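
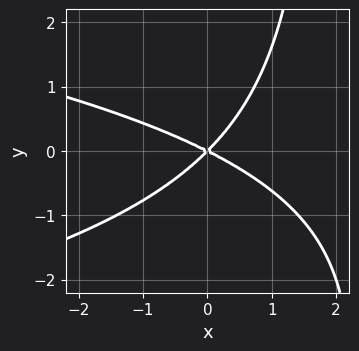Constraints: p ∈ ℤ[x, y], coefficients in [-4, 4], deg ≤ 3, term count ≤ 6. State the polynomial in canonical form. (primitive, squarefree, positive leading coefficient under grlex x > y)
(a) deg p = 3. A generic line meets the curve in up to 3 points.
(b) From the axis intercepts and sections: one y-axis crossing is at y = 0; one x-axis crossing is at x = 0.
(c) Fitting integer coefficients to these (and the overall shape) gives p.

x*y^2 + x^2 + x*y - 2*y^2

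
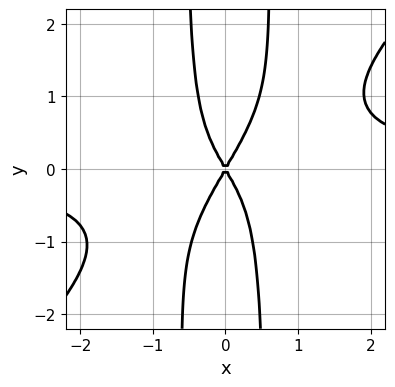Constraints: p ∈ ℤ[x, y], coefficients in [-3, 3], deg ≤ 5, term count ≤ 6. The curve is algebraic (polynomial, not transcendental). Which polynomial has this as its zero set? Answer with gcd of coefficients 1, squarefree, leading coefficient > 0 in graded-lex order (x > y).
deg p = 4. A generic line meets the curve in up to 4 points.
From the visible intercepts: it crosses the x-axis at the gridline x = 0; it crosses the y-axis at the gridline y = 0.
Putting this together gives p.

3*x^3*y - 3*x^2*y^2 - 3*x^2 + y^2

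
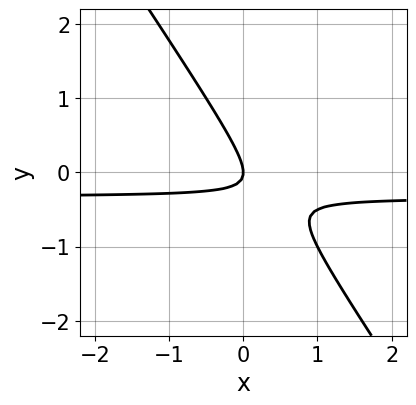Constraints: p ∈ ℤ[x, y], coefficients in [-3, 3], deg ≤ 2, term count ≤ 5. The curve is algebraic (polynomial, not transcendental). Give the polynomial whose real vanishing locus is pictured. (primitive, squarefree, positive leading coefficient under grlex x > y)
1. deg p = 2. A generic line meets the curve in up to 2 points.
2. Against the integer gridlines: it meets the x-axis at x = 0 (among the integer gridlines); it meets the y-axis at y = 0 (among the integer gridlines).
3. The integer polynomial consistent with all of this is the stated p.

3*x*y + 2*y^2 + x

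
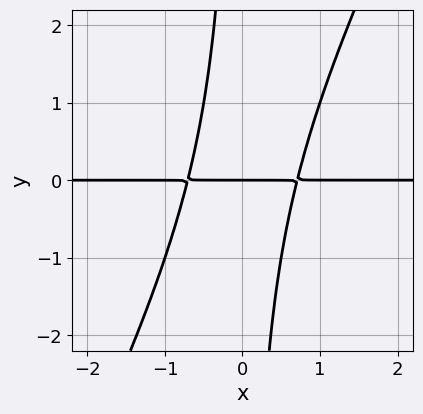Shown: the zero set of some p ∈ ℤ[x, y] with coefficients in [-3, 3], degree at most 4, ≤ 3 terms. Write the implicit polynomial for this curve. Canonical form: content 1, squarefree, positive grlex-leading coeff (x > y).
2*x^2*y - x*y^2 - y

1. Degree: the shape is more complex than any degree-2 curve, so deg p = 3.
2. Reading off the gridlines: one y-axis crossing is at y = 0; every point of the x-axis in the box is on the curve.
3. Putting this together gives p.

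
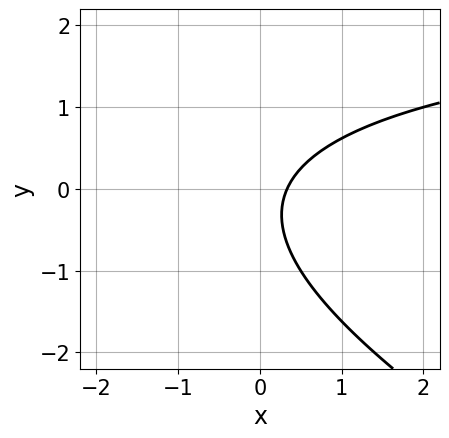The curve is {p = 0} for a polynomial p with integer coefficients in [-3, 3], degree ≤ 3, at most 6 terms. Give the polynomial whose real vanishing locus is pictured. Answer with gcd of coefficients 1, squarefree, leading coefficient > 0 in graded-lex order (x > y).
(a) Degree: the shape is more complex than any degree-1 curve, so deg p = 2.
(b) From the visible intercepts: it misses every integer gridline on the y-axis.
(c) Assembling these constraints gives the stated polynomial.

x*y + 2*y^2 - 3*x + y + 1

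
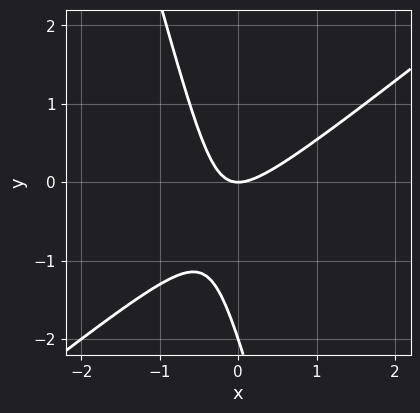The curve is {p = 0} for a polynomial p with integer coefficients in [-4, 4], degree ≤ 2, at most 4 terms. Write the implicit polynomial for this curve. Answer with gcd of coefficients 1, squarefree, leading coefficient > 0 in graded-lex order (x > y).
3*x^2 - 3*x*y - y^2 - 2*y

(a) deg p = 2. The shape is more complex than any degree-1 curve.
(b) Checking where it meets the axes: one x-axis crossing is at x = 0; the y-axis gridline crossings are at y ∈ {-2, 0}.
(c) Together with the visible shape, these determine p as stated.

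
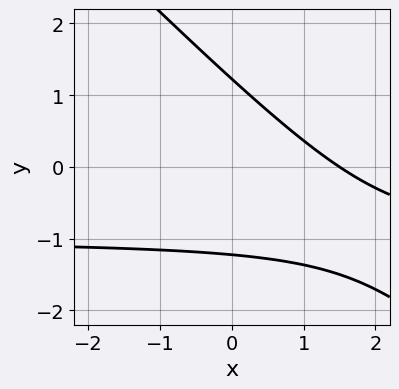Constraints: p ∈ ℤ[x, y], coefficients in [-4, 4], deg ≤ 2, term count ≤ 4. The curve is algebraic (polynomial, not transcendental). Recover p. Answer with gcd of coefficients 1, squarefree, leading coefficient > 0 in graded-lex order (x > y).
1. Degree: the shape is more complex than any degree-1 curve, so deg p = 2.
2. The integer polynomial consistent with all of this is the stated p.

2*x*y + 2*y^2 + 2*x - 3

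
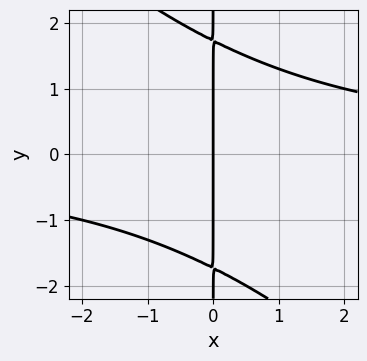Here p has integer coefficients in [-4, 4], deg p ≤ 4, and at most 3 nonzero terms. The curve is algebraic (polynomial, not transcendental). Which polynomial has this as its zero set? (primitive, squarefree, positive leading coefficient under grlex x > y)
deg p = 3. No degree-2 curve has this shape.
Against the integer gridlines: it meets the x-axis at x = 0 (among the integer gridlines); the visible y-axis segment lies entirely on the curve.
Fitting integer coefficients to these (and the overall shape) gives p.

x^2*y + x*y^2 - 3*x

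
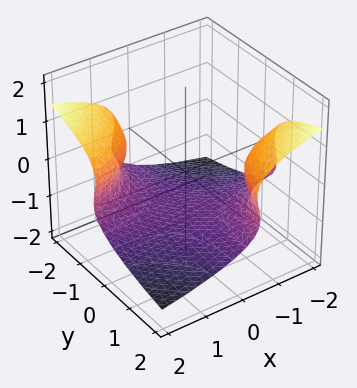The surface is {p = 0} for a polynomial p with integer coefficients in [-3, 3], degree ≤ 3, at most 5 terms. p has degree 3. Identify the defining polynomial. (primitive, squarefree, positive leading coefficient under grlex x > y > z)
1. deg p = 3.
2. From the visible intercepts: one z-axis crossing is at z = -1; it misses every integer gridline on the y-axis.
3. Assembling these constraints gives the stated polynomial.

3*z^3 + 2*x*y - z + 2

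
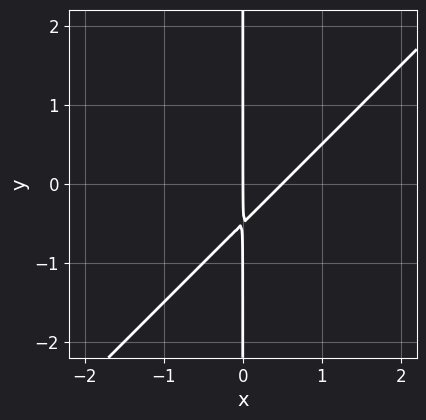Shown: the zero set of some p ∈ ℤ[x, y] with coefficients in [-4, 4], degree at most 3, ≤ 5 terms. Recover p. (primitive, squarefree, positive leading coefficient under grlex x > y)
2*x^2 - 2*x*y - x

(a) Degree: no degree-1 curve has this shape, so deg p = 2.
(b) From the visible intercepts: it crosses the x-axis at the gridline x = 0; every point of the y-axis in the box is on the curve.
(c) Putting this together gives p.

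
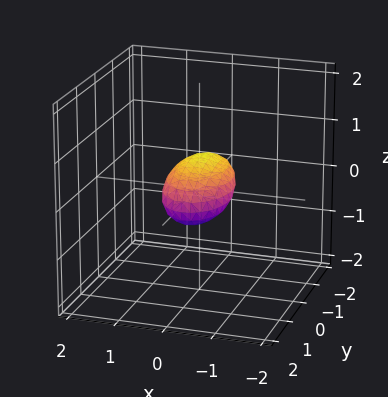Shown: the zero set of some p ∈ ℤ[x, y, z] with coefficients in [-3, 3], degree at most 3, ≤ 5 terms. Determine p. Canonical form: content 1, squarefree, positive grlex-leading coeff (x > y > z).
2*x^2 + y^2 + y*z + 3*z^2 - 1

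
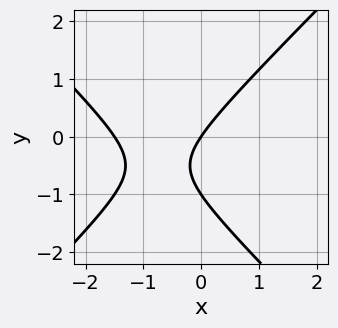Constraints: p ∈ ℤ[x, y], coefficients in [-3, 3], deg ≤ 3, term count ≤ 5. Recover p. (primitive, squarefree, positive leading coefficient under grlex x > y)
deg p = 2. A generic line meets the curve in up to 2 points.
From the visible intercepts: among the integer gridlines, it crosses the y-axis at y ∈ {-1, 0}; it meets the x-axis at x = 0 (among the integer gridlines).
These observations pin down the coefficients.

2*x^2 - 2*y^2 + 3*x - 2*y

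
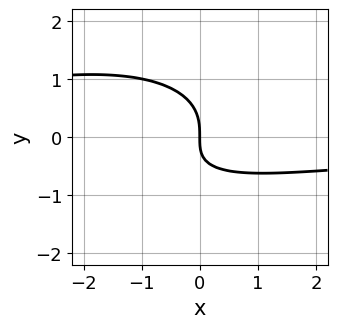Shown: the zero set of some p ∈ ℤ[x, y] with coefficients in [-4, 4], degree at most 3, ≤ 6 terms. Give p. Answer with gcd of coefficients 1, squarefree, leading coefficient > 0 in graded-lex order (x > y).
x^2*y - x*y^2 + 3*y^3 + 2*x*y + 3*x

Degree: no degree-2 curve has this shape, so deg p = 3.
Checking where it meets the axes: it meets the x-axis at x = 0 (among the integer gridlines); it meets the y-axis at y = 0 (among the integer gridlines).
Together with the visible shape, these determine p as stated.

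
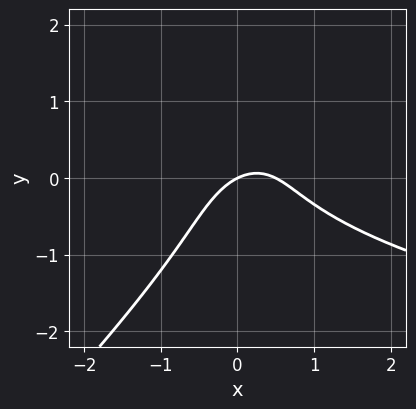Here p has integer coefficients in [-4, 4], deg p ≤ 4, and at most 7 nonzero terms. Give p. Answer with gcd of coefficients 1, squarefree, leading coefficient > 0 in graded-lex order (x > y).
2*x*y^2 - 2*y^3 - 2*x^2 + x - 2*y

Degree: the shape is more complex than any degree-2 curve, so deg p = 3.
Reading off the gridlines: one y-axis crossing is at y = 0; it crosses the x-axis at the gridline x = 0.
The integer polynomial consistent with all of this is the stated p.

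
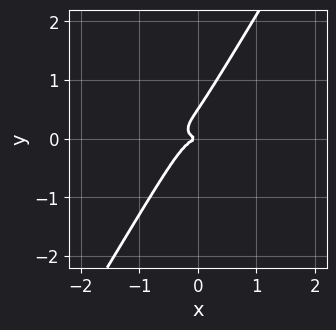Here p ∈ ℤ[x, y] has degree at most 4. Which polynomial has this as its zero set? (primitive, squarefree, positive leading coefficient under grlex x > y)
(a) Degree: no degree-2 curve has this shape, so deg p = 3.
(b) Reading off the gridlines: it meets the x-axis at x = 0 (among the integer gridlines); one y-axis crossing is at y = 0.
(c) Matching integer coefficients to the picture gives p.

x^3 + 3*x*y^2 - 2*y^3 + y^2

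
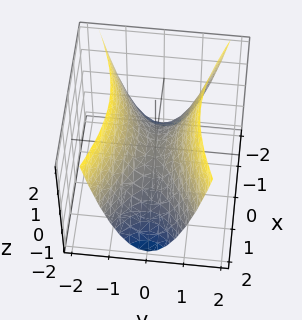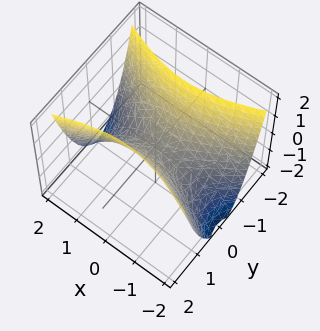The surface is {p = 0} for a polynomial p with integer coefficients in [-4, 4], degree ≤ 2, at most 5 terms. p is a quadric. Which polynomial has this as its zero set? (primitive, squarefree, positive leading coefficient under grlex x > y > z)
1. deg p = 2.
2. Symmetries: the y ↦ −y reflection is a symmetry, so y appears only in even powers; the x ↦ −x reflection is a symmetry, so x appears only in even powers.
3. From the visible intercepts: it meets the y-axis at y = 0 (among the integer gridlines); it meets the z-axis at z = 0 (among the integer gridlines).
4. Together with the visible shape, these determine p as stated.

x^2 - 3*y^2 + 2*z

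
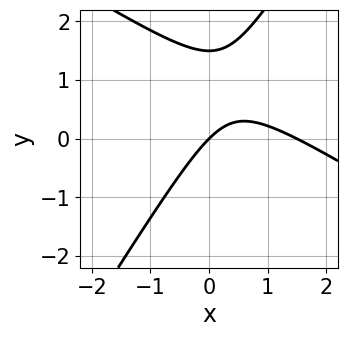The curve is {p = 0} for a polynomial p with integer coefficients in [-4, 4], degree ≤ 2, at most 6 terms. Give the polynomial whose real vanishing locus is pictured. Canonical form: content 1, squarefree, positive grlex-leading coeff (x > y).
First, degree: a generic line meets the curve in up to 2 points, so deg p = 2.
Next, observable constraints: it crosses the x-axis at the gridline x = 0; it crosses the y-axis at the gridline y = 0.
Finally, the integer polynomial consistent with all of this is the stated p.

2*x^2 + 2*x*y - 2*y^2 - 3*x + 3*y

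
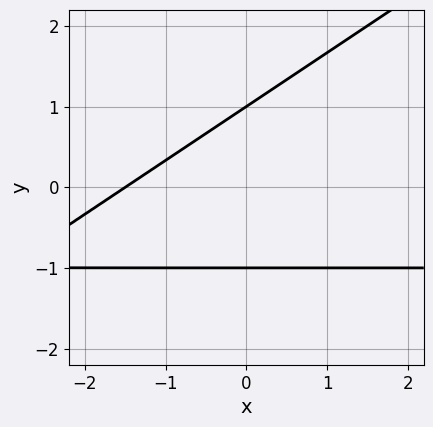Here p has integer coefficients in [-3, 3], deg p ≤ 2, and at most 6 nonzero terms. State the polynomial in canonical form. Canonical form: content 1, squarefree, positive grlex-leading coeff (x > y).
(a) deg p = 2. A generic line meets the curve in up to 2 points.
(b) From the visible intercepts: among the integer gridlines, it crosses the y-axis at y ∈ {-1, 1}.
(c) The integer polynomial consistent with all of this is the stated p.

2*x*y - 3*y^2 + 2*x + 3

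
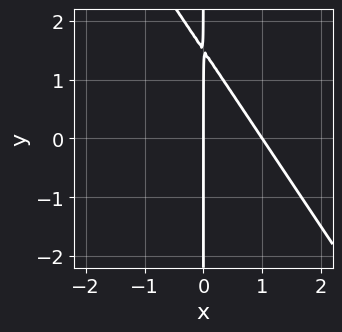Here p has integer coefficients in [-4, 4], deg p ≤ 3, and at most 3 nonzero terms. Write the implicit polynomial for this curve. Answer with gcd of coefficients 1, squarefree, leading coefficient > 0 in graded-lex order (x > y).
3*x^2 + 2*x*y - 3*x

1. Degree: the shape is more complex than any degree-1 curve, so deg p = 2.
2. Observable constraints: every point of the y-axis in the box is on the curve; among the integer gridlines, it crosses the x-axis at x ∈ {0, 1}.
3. These observations pin down the coefficients.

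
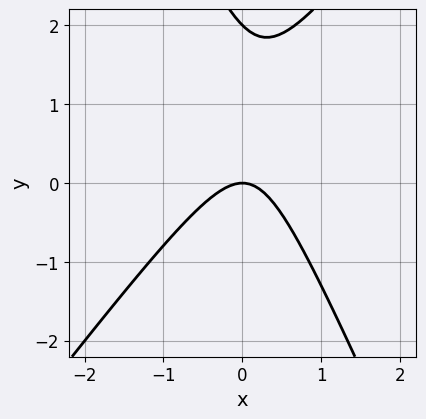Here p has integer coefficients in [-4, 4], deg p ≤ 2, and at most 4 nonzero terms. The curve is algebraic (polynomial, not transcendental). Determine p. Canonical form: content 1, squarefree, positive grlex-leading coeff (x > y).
3*x^2 - x*y - y^2 + 2*y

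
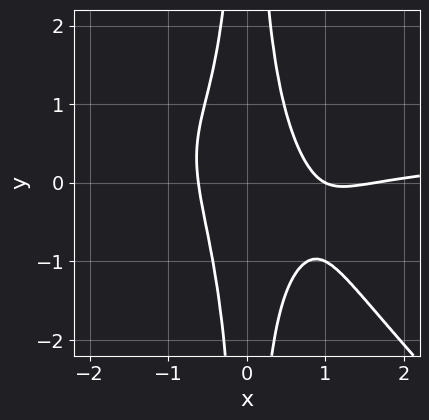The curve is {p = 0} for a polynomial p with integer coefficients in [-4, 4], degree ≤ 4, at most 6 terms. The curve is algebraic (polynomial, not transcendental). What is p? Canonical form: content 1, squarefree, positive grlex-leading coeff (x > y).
2*x^3*y + 2*x^2*y^2 - x^3 + 2*x^2 - 1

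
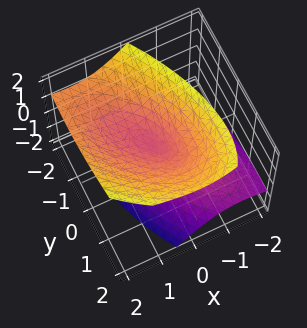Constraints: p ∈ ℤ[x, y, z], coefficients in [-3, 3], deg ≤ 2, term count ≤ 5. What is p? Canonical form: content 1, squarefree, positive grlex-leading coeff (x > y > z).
1. The picture has 2 separate pieces. They look like related sheets of one shape, so recover p as a whole.
2. Degree: a generic line meets the surface in up to 2 points, so deg p = 2.
3. Against the integer gridlines: it crosses the x-axis at the gridline x = 0; one y-axis crossing is at y = 0.
4. Assembling these constraints gives the stated polynomial.

3*x^2 + 3*x*y - 3*x*z + 2*y^2 - 3*z^2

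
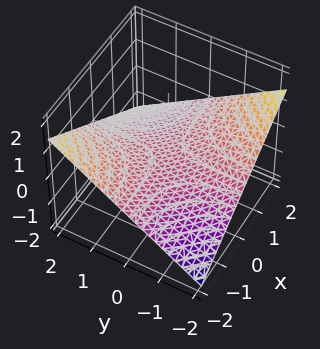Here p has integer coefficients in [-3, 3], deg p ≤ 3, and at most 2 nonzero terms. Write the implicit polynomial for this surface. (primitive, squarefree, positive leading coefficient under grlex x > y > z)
1. The degree is 2 — a hyperbolic paraboloid; a quadric.
2. Observable constraints: every point of the x-axis in the box is on the surface; it crosses the z-axis at the gridline z = 0; every point of the y-axis in the box is on the surface.
3. The integer polynomial consistent with all of this is the stated p.

x*y + 3*z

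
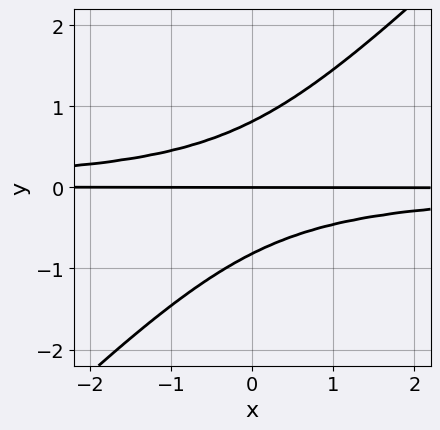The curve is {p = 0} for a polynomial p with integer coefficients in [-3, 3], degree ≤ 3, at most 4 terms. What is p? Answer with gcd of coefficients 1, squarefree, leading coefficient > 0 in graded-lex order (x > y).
Degree: a generic line meets the curve in up to 3 points, so deg p = 3.
Checking where it meets the axes: one y-axis crossing is at y = 0; the visible x-axis segment lies entirely on the curve.
Together with the visible shape, these determine p as stated.

3*x*y^2 - 3*y^3 + 2*y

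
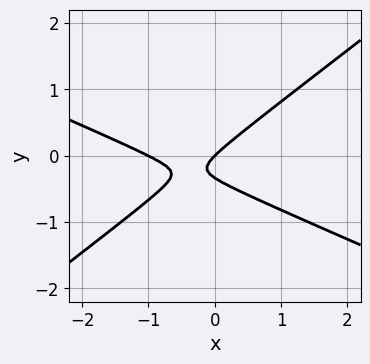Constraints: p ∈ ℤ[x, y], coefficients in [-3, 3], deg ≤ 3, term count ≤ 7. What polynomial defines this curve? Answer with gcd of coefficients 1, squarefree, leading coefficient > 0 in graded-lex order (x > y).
The degree is 2 — the shape is more complex than any degree-1 curve.
Against the integer gridlines: the x-axis gridline crossings are at x ∈ {-1, 0}; it crosses the y-axis at the gridline y = 0.
Assembling these constraints gives the stated polynomial.

x^2 + x*y - 3*y^2 + x - y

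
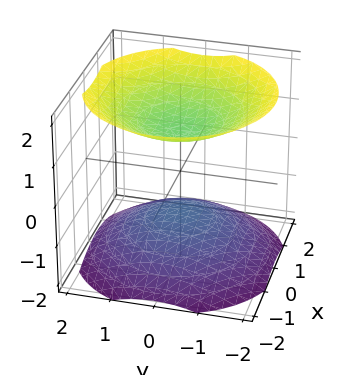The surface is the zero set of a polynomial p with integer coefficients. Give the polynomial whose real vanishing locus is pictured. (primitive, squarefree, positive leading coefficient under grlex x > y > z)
The picture has 2 separate pieces.
deg p = 2.
By symmetry, the z-axis is an axis of rotation, so x and y enter only as x² + y².
From the visible intercepts: the z-axis gridline crossings are at z ∈ {-1, 1}; it misses every integer gridline on the y-axis; it misses every integer gridline on the x-axis.
The integer polynomial consistent with all of this is the stated p.

2*x^2 + 2*y^2 - 3*z^2 + 3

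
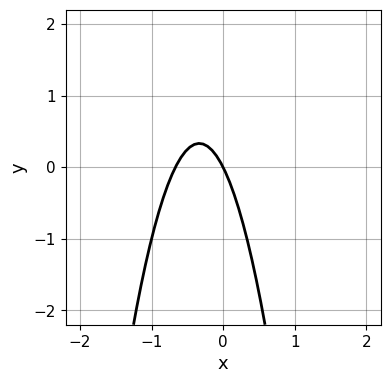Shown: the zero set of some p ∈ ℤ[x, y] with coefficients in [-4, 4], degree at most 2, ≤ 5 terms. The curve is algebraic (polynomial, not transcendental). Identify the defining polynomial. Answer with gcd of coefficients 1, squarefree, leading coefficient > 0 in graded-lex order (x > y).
deg p = 2.
Against the integer gridlines: one y-axis crossing is at y = 0; it crosses the x-axis at the gridline x = 0.
These observations pin down the coefficients.

3*x^2 + 2*x + y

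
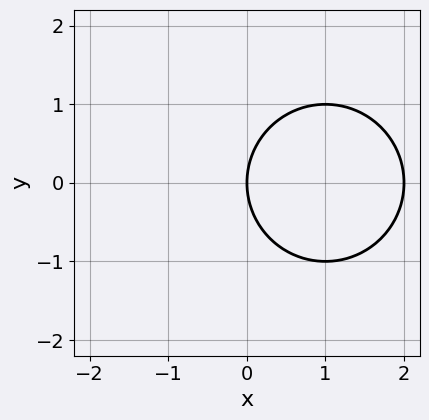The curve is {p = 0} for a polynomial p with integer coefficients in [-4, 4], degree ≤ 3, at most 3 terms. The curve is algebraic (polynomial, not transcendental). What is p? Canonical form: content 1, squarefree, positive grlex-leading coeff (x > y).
1. Degree: no degree-1 curve has this shape, so deg p = 2.
2. Symmetries: mirror symmetry y ↦ −y ⇒ only even powers of y.
3. Observable constraints: it meets the y-axis at y = 0 (among the integer gridlines); among the integer gridlines, it crosses the x-axis at x ∈ {0, 2}.
4. The integer polynomial consistent with all of this is the stated p.

x^2 + y^2 - 2*x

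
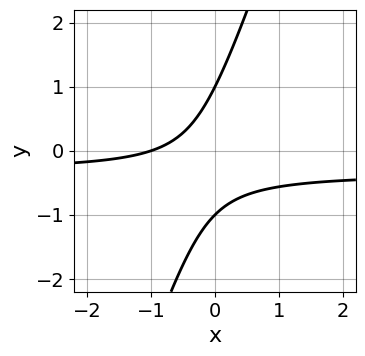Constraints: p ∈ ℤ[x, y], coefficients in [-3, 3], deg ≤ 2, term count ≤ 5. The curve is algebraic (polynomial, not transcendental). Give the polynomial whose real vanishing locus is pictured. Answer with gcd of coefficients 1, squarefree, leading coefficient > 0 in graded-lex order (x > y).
3*x*y - y^2 + x + 1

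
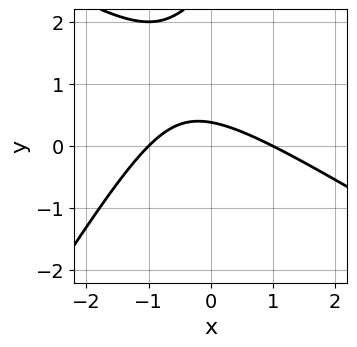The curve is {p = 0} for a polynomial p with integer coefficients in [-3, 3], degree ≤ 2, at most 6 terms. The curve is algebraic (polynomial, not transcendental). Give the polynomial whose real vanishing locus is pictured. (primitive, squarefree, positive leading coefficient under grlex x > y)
1. deg p = 2. The shape is more complex than any degree-1 curve.
2. From the axis intercepts and sections: the x-axis gridline crossings are at x ∈ {-1, 1}.
3. Fitting integer coefficients to these (and the overall shape) gives p.

x^2 + x*y - y^2 + 3*y - 1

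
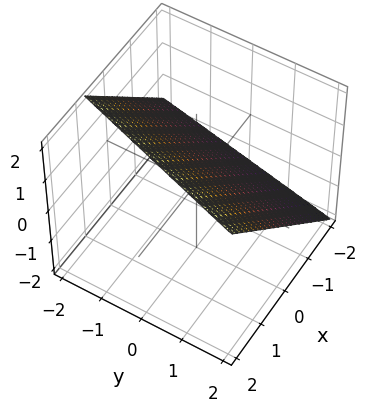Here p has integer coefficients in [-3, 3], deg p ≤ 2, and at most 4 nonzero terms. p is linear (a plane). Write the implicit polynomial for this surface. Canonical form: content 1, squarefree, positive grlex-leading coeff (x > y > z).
First, deg p = 1. Every cross-section is a straight line — this is a plane.
Then, observable constraints: one y-axis crossing is at y = 2.
Finally, matching integer coefficients to the picture gives p.

3*x - y - 3*z + 2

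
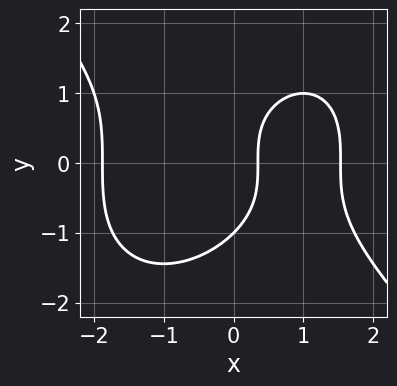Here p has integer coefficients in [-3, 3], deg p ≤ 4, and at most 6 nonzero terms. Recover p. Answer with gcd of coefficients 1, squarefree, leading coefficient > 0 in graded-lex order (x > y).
(a) The degree is 3 — the shape is more complex than any degree-2 curve.
(b) Checking where it meets the axes: one y-axis crossing is at y = -1.
(c) Matching integer coefficients to the picture gives p.

x^3 + y^3 - 3*x + 1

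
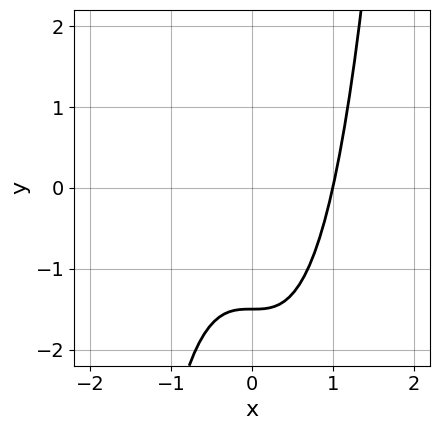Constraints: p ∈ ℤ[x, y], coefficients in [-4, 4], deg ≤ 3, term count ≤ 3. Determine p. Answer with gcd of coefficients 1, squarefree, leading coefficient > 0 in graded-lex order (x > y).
3*x^3 - 2*y - 3

(a) deg p = 3.
(b) Against the integer gridlines: it meets the x-axis at x = 1 (among the integer gridlines).
(c) Together with the visible shape, these determine p as stated.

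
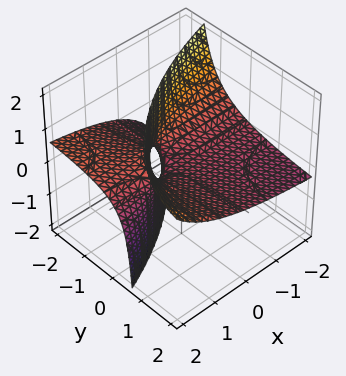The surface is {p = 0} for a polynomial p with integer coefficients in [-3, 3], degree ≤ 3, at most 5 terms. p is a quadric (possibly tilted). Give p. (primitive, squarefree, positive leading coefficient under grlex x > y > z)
x*y + 2*x*z - 3*y*z - 2*z

(a) deg p = 2. A generic line meets the surface in up to 2 points.
(b) Observable constraints: every point of the y-axis in the box is on the surface; one z-axis crossing is at z = 0; every point of the x-axis in the box is on the surface.
(c) The integer polynomial consistent with all of this is the stated p.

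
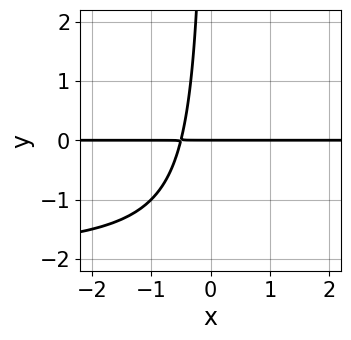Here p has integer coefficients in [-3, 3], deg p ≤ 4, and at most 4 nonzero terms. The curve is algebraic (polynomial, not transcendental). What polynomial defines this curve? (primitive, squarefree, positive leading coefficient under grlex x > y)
x*y^2 + 2*x*y + y

1. Degree: the shape is more complex than any degree-2 curve, so deg p = 3.
2. Checking where it meets the axes: it meets the y-axis at y = 0 (among the integer gridlines); the visible x-axis segment lies entirely on the curve.
3. Fitting integer coefficients to these (and the overall shape) gives p.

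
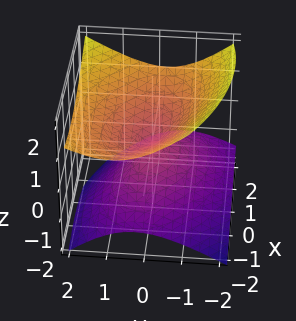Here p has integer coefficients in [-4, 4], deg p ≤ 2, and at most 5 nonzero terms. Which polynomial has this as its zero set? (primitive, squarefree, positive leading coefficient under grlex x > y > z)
1. deg p = 2. No degree-1 surface has this shape.
2. Against the integer gridlines: it meets the y-axis at y = 0 (among the integer gridlines); it meets the z-axis at z = 0 (among the integer gridlines).
3. Solving for integer coefficients yields p as stated.

x^2 + x*y + 2*y^2 - y*z - 3*z^2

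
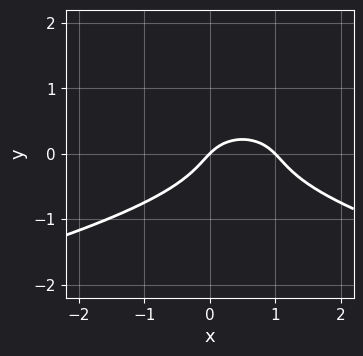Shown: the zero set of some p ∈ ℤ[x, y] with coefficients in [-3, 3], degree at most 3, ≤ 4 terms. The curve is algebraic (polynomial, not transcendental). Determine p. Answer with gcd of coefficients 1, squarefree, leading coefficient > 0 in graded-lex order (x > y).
3*y^3 + x^2 - x + y

(a) deg p = 3.
(b) Reading off the gridlines: one y-axis crossing is at y = 0; among the integer gridlines, it crosses the x-axis at x ∈ {0, 1}.
(c) Together with the visible shape, these determine p as stated.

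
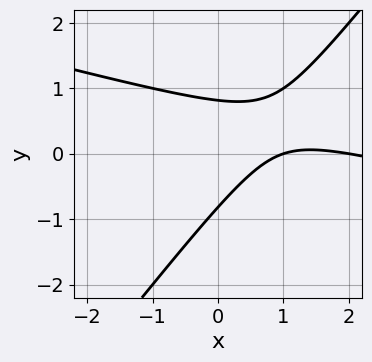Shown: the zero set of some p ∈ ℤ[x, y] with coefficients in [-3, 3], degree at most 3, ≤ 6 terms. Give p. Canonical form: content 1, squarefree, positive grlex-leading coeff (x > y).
Degree: a generic line meets the curve in up to 2 points, so deg p = 2.
Against the integer gridlines: among the integer gridlines, it crosses the x-axis at x ∈ {1, 2}.
Putting this together gives p.

x^2 + 3*x*y - 3*y^2 - 3*x + 2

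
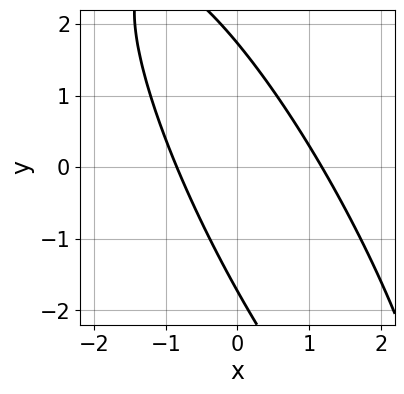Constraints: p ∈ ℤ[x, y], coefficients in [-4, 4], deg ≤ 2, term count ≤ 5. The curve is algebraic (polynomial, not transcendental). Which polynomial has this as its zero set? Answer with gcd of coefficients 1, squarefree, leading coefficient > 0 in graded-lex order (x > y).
3*x^2 + 3*x*y + y^2 - x - 3

Degree: a generic line meets the curve in up to 2 points, so deg p = 2.
Putting this together gives p.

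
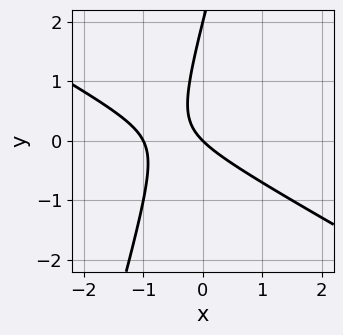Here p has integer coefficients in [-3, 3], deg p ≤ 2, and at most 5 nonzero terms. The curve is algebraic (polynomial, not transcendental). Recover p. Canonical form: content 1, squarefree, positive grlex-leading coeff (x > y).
First, the degree is 2 — no degree-1 curve has this shape.
Next, from the visible intercepts: the x-axis gridline crossings are at x ∈ {-1, 0}; among the integer gridlines, it crosses the y-axis at y ∈ {0, 2}.
Finally, solving for integer coefficients yields p as stated.

2*x^2 + 3*x*y - y^2 + 2*x + 2*y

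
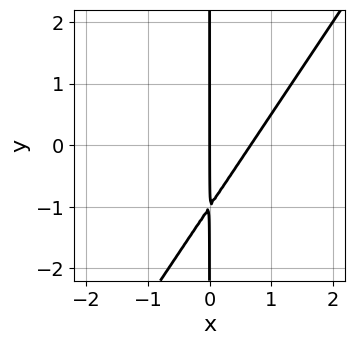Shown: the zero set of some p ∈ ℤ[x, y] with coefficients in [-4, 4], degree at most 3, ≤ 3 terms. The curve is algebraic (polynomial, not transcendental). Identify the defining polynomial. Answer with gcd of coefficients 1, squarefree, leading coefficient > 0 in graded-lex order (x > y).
1. deg p = 2. A generic line meets the curve in up to 2 points.
2. Against the integer gridlines: every point of the y-axis in the box is on the curve; one x-axis crossing is at x = 0.
3. Fitting integer coefficients to these (and the overall shape) gives p.

3*x^2 - 2*x*y - 2*x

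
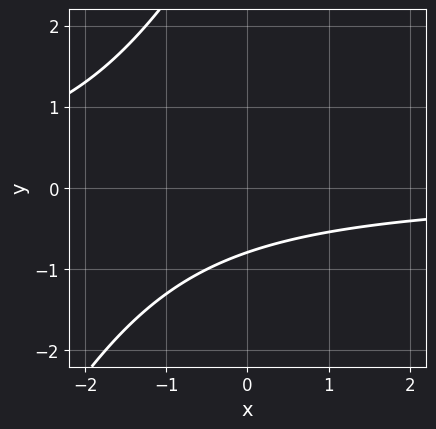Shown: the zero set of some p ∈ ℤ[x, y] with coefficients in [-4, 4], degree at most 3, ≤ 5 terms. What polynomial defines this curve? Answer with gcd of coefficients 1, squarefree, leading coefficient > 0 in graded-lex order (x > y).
1. The degree is 2 — no degree-1 curve has this shape.
2. Checking where it meets the axes: the curve avoids every integer x-axis point in the box.
3. Matching integer coefficients to the picture gives p.

2*x*y - y^2 + 3*y + 3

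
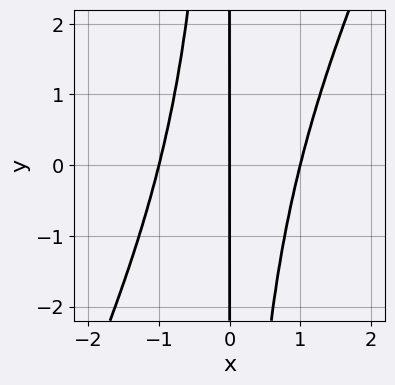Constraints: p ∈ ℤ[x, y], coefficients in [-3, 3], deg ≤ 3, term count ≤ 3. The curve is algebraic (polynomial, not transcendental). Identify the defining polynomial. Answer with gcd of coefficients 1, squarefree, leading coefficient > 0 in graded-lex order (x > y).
First, deg p = 3. The shape is more complex than any degree-2 curve.
Next, against the integer gridlines: every point of the y-axis in the box is on the curve; the x-axis gridline crossings are at x ∈ {-1, 0, 1}.
Finally, the integer polynomial consistent with all of this is the stated p.

2*x^3 - x^2*y - 2*x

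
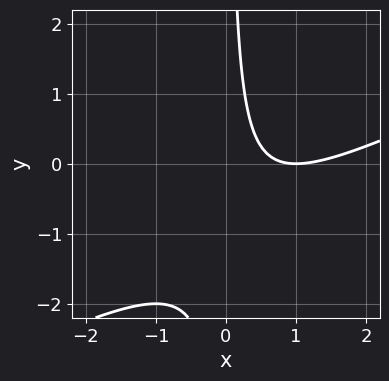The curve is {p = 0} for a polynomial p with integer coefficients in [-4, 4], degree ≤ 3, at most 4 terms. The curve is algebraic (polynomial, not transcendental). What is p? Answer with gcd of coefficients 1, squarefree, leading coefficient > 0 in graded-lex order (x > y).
x^2 - 2*x*y - 2*x + 1

Degree: a generic line meets the curve in up to 2 points, so deg p = 2.
Observable constraints: it crosses the x-axis at the gridline x = 1; no y-intercept at any integer in the box.
Together with the visible shape, these determine p as stated.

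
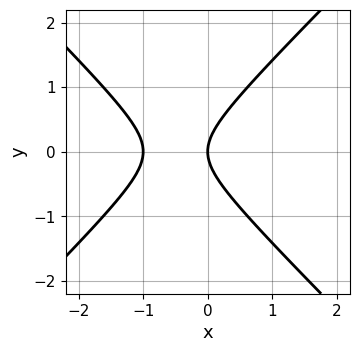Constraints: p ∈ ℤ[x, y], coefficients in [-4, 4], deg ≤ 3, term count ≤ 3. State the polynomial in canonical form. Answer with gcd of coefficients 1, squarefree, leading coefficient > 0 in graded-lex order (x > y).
x^2 - y^2 + x

The degree is 2 — no degree-1 curve has this shape.
Symmetries: mirror symmetry y ↦ −y ⇒ only even powers of y.
Observable constraints: among the integer gridlines, it crosses the x-axis at x ∈ {-1, 0}; it crosses the y-axis at the gridline y = 0.
Fitting integer coefficients to these (and the overall shape) gives p.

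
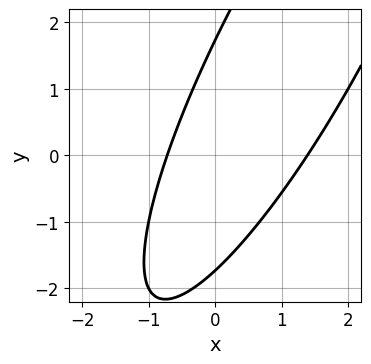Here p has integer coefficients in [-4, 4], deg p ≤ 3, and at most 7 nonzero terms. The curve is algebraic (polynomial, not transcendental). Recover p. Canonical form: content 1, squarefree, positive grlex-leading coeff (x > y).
First, deg p = 2. A generic line meets the curve in up to 2 points.
Finally, matching integer coefficients to the picture gives p.

3*x^2 - 3*x*y + y^2 - 2*x - 3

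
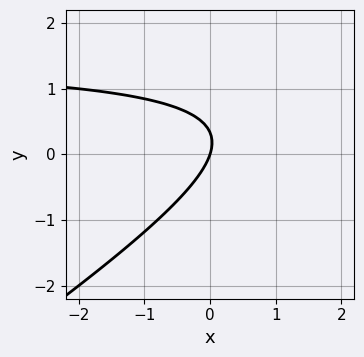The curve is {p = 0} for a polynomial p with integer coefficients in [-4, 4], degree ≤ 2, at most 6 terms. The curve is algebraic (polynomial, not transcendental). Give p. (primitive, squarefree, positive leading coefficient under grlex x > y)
2*x*y - 3*y^2 - 3*x + y

The degree is 2 — the shape is more complex than any degree-1 curve.
Reading off the gridlines: one y-axis crossing is at y = 0; one x-axis crossing is at x = 0.
Assembling these constraints gives the stated polynomial.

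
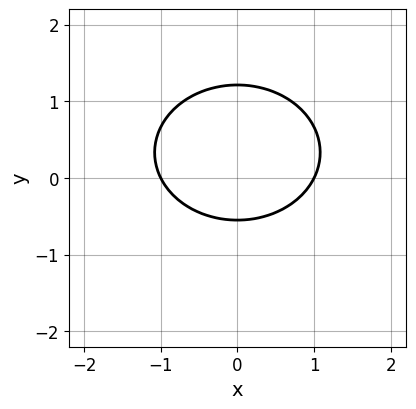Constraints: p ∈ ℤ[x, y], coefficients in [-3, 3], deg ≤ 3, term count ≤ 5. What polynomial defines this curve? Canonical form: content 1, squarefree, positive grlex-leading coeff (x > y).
1. The degree is 2 — a generic line meets the curve in up to 2 points.
2. Symmetries: the x ↦ −x reflection is a symmetry, so x appears only in even powers.
3. Checking where it meets the axes: the x-axis gridline crossings are at x ∈ {-1, 1}.
4. These observations pin down the coefficients.

2*x^2 + 3*y^2 - 2*y - 2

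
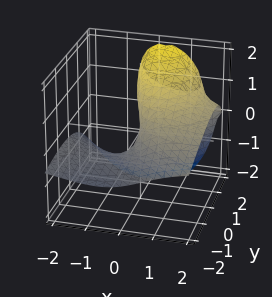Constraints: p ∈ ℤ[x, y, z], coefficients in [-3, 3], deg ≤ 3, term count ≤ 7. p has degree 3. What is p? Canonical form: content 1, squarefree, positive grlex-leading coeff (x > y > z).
2*x^2*z + z^3 + y^2 - 3*y*z - 2*x

First, deg p = 3. No degree-2 surface has this shape.
Then, checking where it meets the axes: one x-axis crossing is at x = 0; it meets the y-axis at y = 0 (among the integer gridlines).
Finally, assembling these constraints gives the stated polynomial.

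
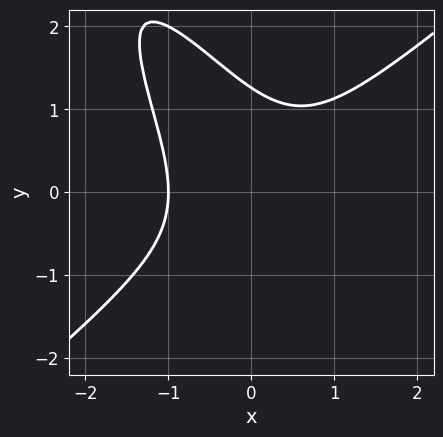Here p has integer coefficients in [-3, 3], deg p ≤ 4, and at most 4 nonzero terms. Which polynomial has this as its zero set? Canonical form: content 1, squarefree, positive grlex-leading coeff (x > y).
The degree is 3 — a generic line meets the curve in up to 3 points.
Checking where it meets the axes: it crosses the x-axis at the gridline x = -1.
Assembling these constraints gives the stated polynomial.

2*x^3 - 2*x*y^2 - y^3 + 2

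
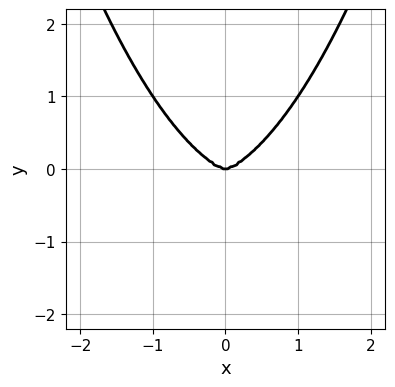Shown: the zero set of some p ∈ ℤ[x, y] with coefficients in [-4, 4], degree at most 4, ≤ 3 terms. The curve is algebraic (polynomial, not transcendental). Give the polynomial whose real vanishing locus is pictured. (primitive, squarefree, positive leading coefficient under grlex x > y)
(a) The degree is 4 — the shape is more complex than any degree-3 curve.
(b) Symmetries: it's symmetric under x → −x, forcing even powers of x.
(c) From the axis intercepts and sections: one y-axis crossing is at y = 0; it crosses the x-axis at the gridline x = 0.
(d) Solving for integer coefficients yields p as stated.

x^4 + x^2*y^2 - 2*y^3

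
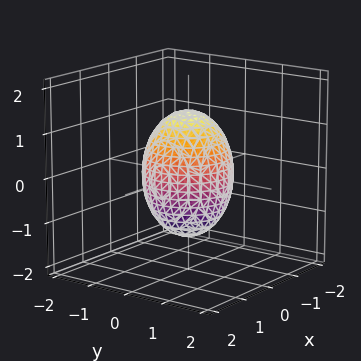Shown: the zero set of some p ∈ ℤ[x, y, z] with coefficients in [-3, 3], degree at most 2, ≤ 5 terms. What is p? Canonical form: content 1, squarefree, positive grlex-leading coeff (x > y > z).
2*x^2 + 2*y^2 + z^2 - 2

(a) Degree: bounded and convex; a quadric, so deg p = 2.
(b) Symmetries: the z ↦ −z reflection is a symmetry, so z appears only in even powers; the z-axis is an axis of rotation, so x and y enter only as x² + y².
(c) From the visible intercepts: a circular section at z = 1 has radius between 0 and 1; among the integer gridlines, it crosses the x-axis at x ∈ {-1, 1}.
(d) Putting this together gives p. Check: (0, 1, 0) on the y-axis lies on the surface, and p(0, 1, 0) = 0. ✓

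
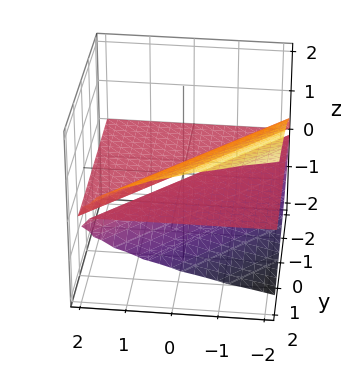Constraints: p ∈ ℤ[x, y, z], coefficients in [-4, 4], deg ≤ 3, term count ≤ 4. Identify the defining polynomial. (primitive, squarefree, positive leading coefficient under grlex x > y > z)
3*z^3 + 2*x*z - 2*y*z

I count 2 distinct pieces. They look like related sheets of one shape, so recover p as a whole.
Degree: the shape is more complex than any degree-2 surface, so deg p = 3.
From the visible intercepts: the visible x-axis segment lies entirely on the surface; every point of the y-axis in the box is on the surface; it meets the z-axis at z = 0 (among the integer gridlines).
These observations pin down the coefficients.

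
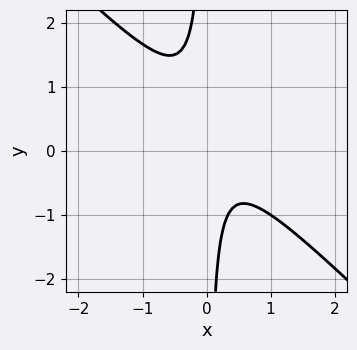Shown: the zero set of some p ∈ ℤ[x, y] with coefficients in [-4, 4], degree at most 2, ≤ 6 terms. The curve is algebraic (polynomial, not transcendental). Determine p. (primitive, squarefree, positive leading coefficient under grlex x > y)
3*x^2 + 3*x*y - x + 1

First, deg p = 2. A generic line meets the curve in up to 2 points.
Next, reading off the gridlines: it misses every integer gridline on the x-axis; it misses every integer gridline on the y-axis.
Finally, fitting integer coefficients to these (and the overall shape) gives p.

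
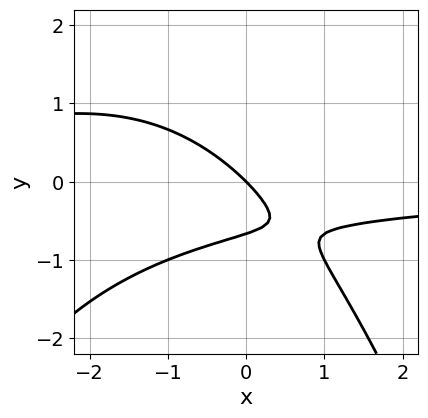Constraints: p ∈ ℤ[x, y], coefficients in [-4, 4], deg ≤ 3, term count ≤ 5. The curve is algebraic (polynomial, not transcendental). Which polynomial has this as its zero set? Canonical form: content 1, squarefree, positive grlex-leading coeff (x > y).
x^2*y + 2*x*y + 3*y^2 + 2*x + 2*y

First, deg p = 3.
Next, against the integer gridlines: it meets the x-axis at x = 0 (among the integer gridlines); it crosses the y-axis at the gridline y = 0.
Finally, matching integer coefficients to the picture gives p.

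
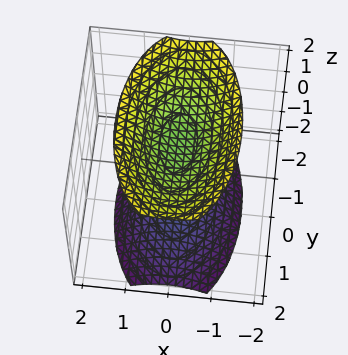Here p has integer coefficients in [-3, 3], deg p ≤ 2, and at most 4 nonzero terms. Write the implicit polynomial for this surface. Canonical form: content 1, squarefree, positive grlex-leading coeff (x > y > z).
There are 2 components. They look like related sheets of one shape, so recover p as a whole.
Degree: two separate bowl-shaped sheets opening away from each other; a quadric, so deg p = 2.
Symmetries: it's symmetric under z → −z, forcing even powers of z; the x ↦ −x reflection is a symmetry, so x appears only in even powers; it's symmetric under y → −y, forcing even powers of y.
From the axis intercepts and sections: the surface avoids every integer x-axis point in the box; the surface avoids every integer y-axis point in the box.
Fitting integer coefficients to these (and the overall shape) gives p.

3*x^2 + y^2 - 2*z^2 + 3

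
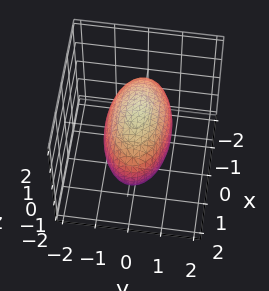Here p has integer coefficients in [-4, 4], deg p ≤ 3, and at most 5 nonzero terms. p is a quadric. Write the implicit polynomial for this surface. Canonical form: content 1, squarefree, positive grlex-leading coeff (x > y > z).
First, degree: bounded and convex; a quadric, so deg p = 2.
Then, symmetries: the y ↦ −y reflection is a symmetry, so y appears only in even powers; the z ↦ −z reflection is a symmetry, so z appears only in even powers; mirror symmetry x ↦ −x ⇒ only even powers of x.
Then, from the axis intercepts and sections: the y-axis gridline crossings are at y ∈ {-1, 1}.
Finally, putting this together gives p.

x^2 + 3*y^2 + 2*z^2 - 3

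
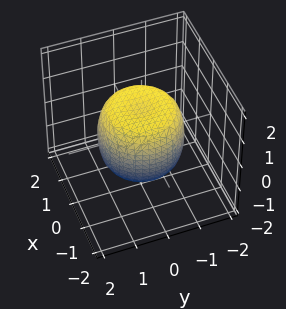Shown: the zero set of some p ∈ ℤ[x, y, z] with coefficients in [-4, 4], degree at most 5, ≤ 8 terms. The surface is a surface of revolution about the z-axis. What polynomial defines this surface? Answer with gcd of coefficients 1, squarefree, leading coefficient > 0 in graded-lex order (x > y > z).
x^4 + 2*x^2*y^2 + y^4 - x^2 - y^2 + z^2 - 1

1. deg p = 4.
2. By symmetry, the z-axis is an axis of rotation, so x and y enter only as x² + y².
3. From the visible intercepts: among the integer gridlines, it crosses the z-axis at z ∈ {-1, 1}; a circular section at z = 1 has radius exactly 1.
4. These observations pin down the coefficients.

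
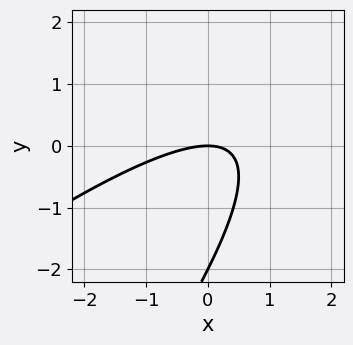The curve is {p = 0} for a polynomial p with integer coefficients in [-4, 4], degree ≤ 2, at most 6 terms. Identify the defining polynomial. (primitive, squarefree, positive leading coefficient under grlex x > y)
(a) Degree: the shape is more complex than any degree-1 curve, so deg p = 2.
(b) Observable constraints: it crosses the x-axis at the gridline x = 0; the y-axis gridline crossings are at y ∈ {-2, 0}.
(c) Together with the visible shape, these determine p as stated.

x^2 - 2*x*y + y^2 + 2*y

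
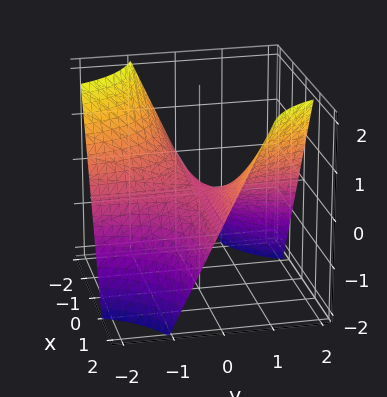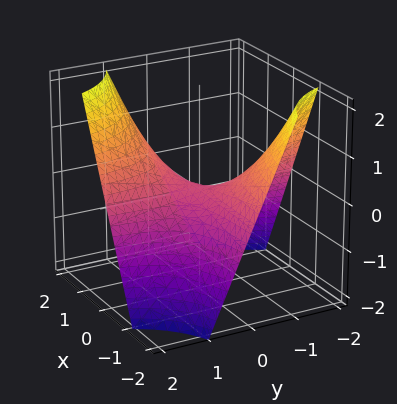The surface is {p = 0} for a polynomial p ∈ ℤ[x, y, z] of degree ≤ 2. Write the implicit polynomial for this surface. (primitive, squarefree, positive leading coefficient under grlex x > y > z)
x*y - z

(a) The degree is 2 — a saddle surface; a quadric.
(b) Observable constraints: the visible x-axis segment lies entirely on the surface; one z-axis crossing is at z = 0; every point of the y-axis in the box is on the surface.
(c) Solving for integer coefficients yields p as stated.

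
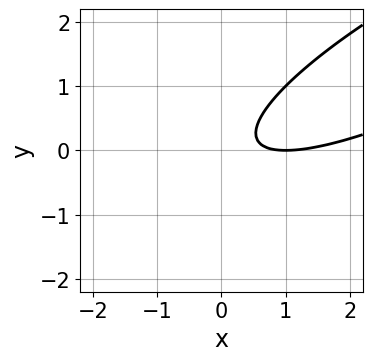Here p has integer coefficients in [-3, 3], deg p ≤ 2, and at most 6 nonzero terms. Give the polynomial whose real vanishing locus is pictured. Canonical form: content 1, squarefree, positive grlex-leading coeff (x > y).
x^2 - 3*x*y + 3*y^2 - 2*x + 1

1. The degree is 2 — a generic line meets the curve in up to 2 points.
2. From the axis intercepts and sections: it meets the x-axis at x = 1 (among the integer gridlines); the curve avoids every integer y-axis point in the box.
3. Solving for integer coefficients yields p as stated.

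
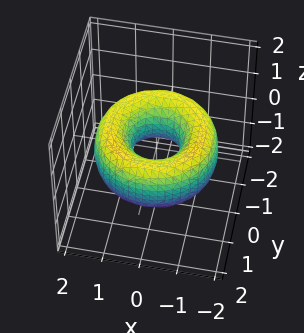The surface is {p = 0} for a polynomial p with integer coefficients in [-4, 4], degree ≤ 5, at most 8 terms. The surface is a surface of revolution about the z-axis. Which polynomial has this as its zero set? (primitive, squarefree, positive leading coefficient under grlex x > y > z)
(a) The degree is 4 — no degree-3 surface has this shape.
(b) By symmetry, every cross-section ⟂ z is a circle, so x, y appear only via x² + y².
(c) From the axis intercepts and sections: a circular section at z = 0 has radius between 0 and 1; no z-intercept at any integer in the box.
(d) Putting this together gives p.

x^4 + 2*x^2*y^2 + y^4 - 3*x^2 - 3*y^2 + 2*z^2 + 1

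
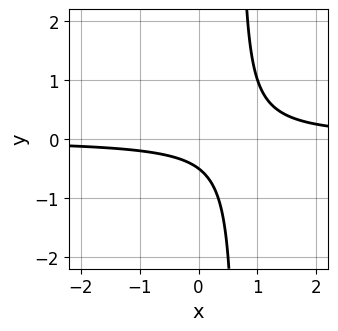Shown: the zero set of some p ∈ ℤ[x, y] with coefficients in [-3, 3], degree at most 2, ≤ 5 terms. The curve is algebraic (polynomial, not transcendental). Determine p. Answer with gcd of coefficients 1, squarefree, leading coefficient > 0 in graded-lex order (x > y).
deg p = 2.
Reading off the gridlines: the curve avoids every integer x-axis point in the box.
The integer polynomial consistent with all of this is the stated p.

3*x*y - 2*y - 1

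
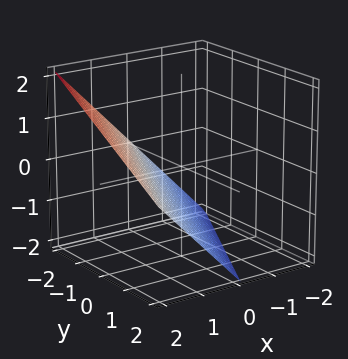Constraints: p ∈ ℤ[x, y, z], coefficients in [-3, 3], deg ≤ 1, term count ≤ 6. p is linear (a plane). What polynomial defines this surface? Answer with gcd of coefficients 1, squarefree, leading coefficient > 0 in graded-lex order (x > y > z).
2*x - y - 2*z - 2

Degree: the surface is flat (a plane), so deg p = 1.
Against the integer gridlines: it meets the z-axis at z = -1 (among the integer gridlines); it meets the y-axis at y = -2 (among the integer gridlines).
Putting this together gives p.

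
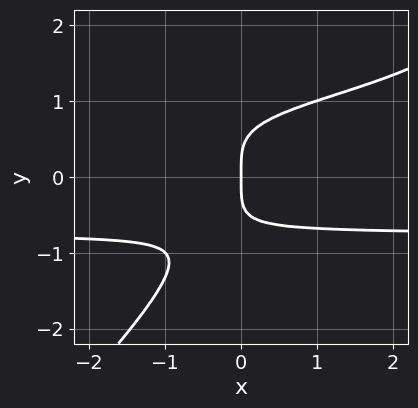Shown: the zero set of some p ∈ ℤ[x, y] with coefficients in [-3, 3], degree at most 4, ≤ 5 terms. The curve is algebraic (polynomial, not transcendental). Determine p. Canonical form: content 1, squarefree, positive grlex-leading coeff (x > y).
First, the degree is 4 — the shape is more complex than any degree-3 curve.
Next, from the axis intercepts and sections: one y-axis crossing is at y = 0; it meets the x-axis at x = 0 (among the integer gridlines).
Finally, putting this together gives p.

x*y^3 - y^4 - x*y^2 + x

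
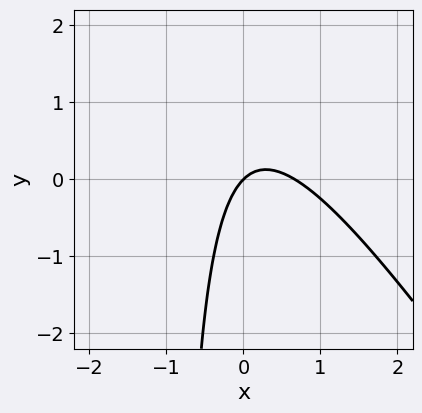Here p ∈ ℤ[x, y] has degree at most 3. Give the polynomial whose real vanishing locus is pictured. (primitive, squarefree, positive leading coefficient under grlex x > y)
(a) deg p = 2. A generic line meets the curve in up to 2 points.
(b) Reading off the gridlines: it crosses the x-axis at the gridline x = 0; it meets the y-axis at y = 0 (among the integer gridlines).
(c) Together with the visible shape, these determine p as stated.

3*x^2 + 2*x*y - 2*x + 2*y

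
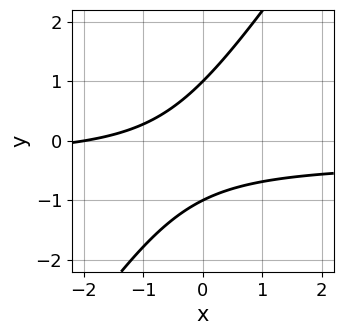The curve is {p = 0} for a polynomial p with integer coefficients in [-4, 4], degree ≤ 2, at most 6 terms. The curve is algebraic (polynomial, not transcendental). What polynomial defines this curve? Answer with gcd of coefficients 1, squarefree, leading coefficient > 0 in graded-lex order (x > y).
(a) The degree is 2 — a generic line meets the curve in up to 2 points.
(b) From the visible intercepts: it meets the x-axis at x = -2 (among the integer gridlines); among the integer gridlines, it crosses the y-axis at y ∈ {-1, 1}.
(c) The integer polynomial consistent with all of this is the stated p.

3*x*y - 2*y^2 + x + 2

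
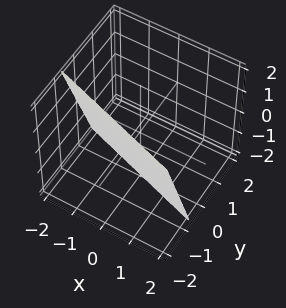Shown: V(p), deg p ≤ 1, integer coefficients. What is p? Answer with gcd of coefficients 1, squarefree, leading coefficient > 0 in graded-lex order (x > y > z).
x + 3*y + z + 2

First, the degree is 1 — every cross-section is a straight line — this is a plane.
Then, observable constraints: it crosses the z-axis at the gridline z = -2; it crosses the x-axis at the gridline x = -2.
Finally, together with the visible shape, these determine p as stated.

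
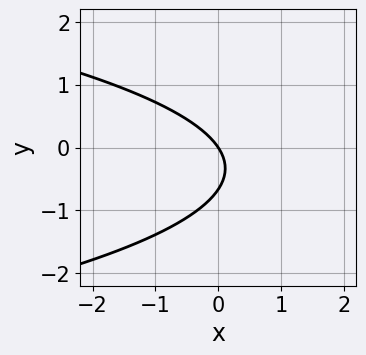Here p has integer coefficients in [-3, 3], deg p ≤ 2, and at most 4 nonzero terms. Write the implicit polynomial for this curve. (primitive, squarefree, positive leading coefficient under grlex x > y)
1. Degree: a generic line meets the curve in up to 2 points, so deg p = 2.
2. Observable constraints: it meets the y-axis at y = 0 (among the integer gridlines); it crosses the x-axis at the gridline x = 0.
3. Fitting integer coefficients to these (and the overall shape) gives p.

3*y^2 + 3*x + 2*y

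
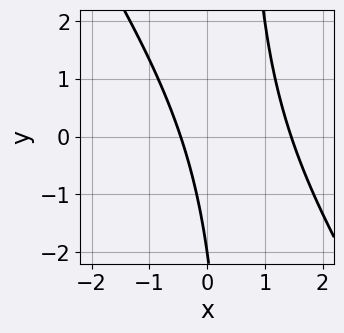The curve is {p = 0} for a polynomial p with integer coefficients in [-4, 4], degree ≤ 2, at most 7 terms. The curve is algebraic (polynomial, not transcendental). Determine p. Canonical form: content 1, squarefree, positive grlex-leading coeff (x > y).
Degree: a generic line meets the curve in up to 2 points, so deg p = 2.
Observable constraints: it crosses the y-axis at the gridline y = -2.
Together with the visible shape, these determine p as stated.

3*x^2 + 2*x*y - 3*x - y - 2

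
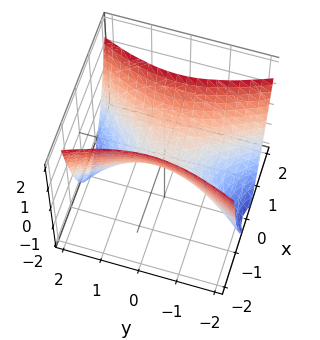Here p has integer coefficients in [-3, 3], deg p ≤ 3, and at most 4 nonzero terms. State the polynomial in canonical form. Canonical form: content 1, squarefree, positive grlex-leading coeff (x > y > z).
The degree is 2 — a hyperbolic paraboloid; a quadric.
Symmetries: the x ↦ −x reflection is a symmetry, so x appears only in even powers; the y ↦ −y reflection is a symmetry, so y appears only in even powers.
Observable constraints: one x-axis crossing is at x = 0; one z-axis crossing is at z = 0; it crosses the y-axis at the gridline y = 0.
Assembling these constraints gives the stated polynomial.

3*x^2 - y^2 - 2*z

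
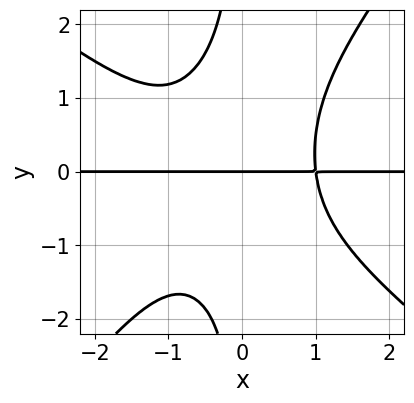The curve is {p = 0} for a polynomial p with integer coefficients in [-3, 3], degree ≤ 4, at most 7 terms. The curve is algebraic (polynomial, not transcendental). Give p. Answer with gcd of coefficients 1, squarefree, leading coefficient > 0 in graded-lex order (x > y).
First, deg p = 4. The shape is more complex than any degree-3 curve.
Next, reading off the gridlines: every point of the x-axis in the box is on the curve; one y-axis crossing is at y = 0.
Finally, putting this together gives p.

2*x^3*y + x^2*y^2 - 2*x*y^3 + x^2*y - 3*y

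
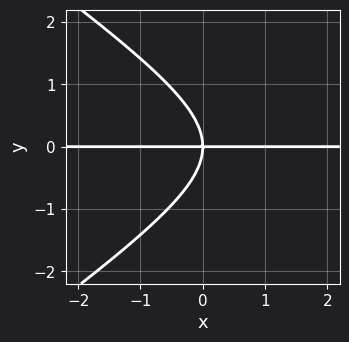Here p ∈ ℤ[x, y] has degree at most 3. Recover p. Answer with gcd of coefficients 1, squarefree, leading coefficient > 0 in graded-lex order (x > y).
x^2*y - 2*y^3 - 3*x*y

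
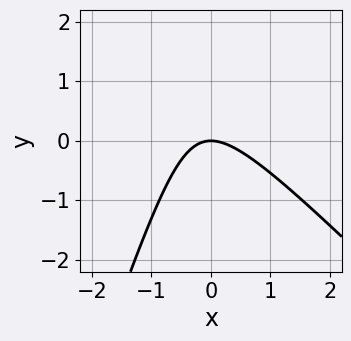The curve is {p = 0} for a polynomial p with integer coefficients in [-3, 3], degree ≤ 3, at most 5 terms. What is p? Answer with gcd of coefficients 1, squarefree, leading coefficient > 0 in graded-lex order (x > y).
3*x^2 + 2*x*y - y^2 + 3*y

1. Degree: the shape is more complex than any degree-1 curve, so deg p = 2.
2. Checking where it meets the axes: it crosses the x-axis at the gridline x = 0; it crosses the y-axis at the gridline y = 0.
3. Fitting integer coefficients to these (and the overall shape) gives p.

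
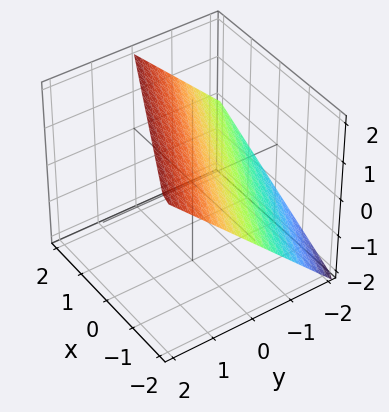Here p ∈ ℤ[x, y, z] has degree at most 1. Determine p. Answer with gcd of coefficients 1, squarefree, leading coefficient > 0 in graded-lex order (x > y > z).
deg p = 1. The surface is flat (a plane).
From the axis intercepts and sections: it meets the x-axis at x = -2 (among the integer gridlines); it meets the z-axis at z = 1 (among the integer gridlines); it meets the y-axis at y = -1 (among the integer gridlines).
Fitting integer coefficients to these (and the overall shape) gives p.

x + 2*y - 2*z + 2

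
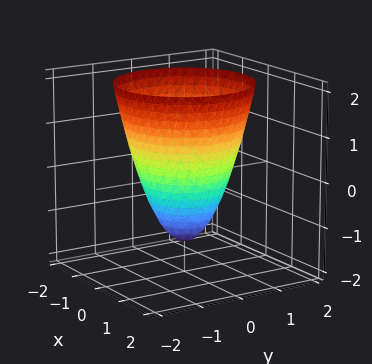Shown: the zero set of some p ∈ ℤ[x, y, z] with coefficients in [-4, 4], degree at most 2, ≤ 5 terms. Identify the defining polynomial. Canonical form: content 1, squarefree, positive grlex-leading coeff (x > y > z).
3*x^2 + 3*y^2 - 2*z - 3

First, the degree is 2 — a generic line meets the surface in up to 2 points.
Then, by symmetry, the surface is invariant under rotation about z: p = q(x² + y², z).
Then, checking where it meets the axes: among the integer gridlines, it crosses the y-axis at y ∈ {-1, 1}; a circular section at z = -1 has radius between 0 and 1; among the integer gridlines, it crosses the x-axis at x ∈ {-1, 1}.
Finally, together with the visible shape, these determine p as stated.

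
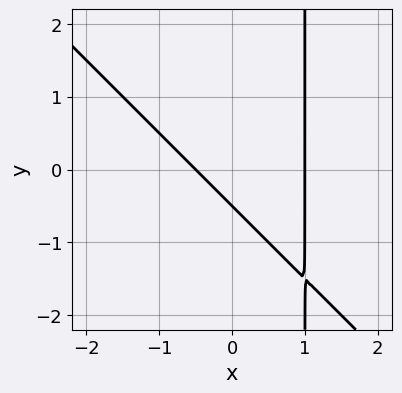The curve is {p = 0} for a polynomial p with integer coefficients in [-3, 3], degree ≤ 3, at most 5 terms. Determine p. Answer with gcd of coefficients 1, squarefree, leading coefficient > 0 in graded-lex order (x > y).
2*x^2 + 2*x*y - x - 2*y - 1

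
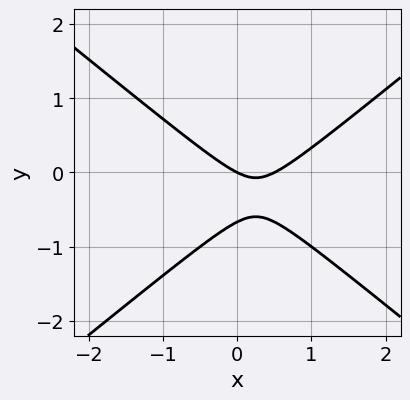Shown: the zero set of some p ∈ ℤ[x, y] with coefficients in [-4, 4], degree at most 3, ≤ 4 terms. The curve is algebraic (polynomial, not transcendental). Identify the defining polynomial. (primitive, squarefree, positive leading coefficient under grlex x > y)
2*x^2 - 3*y^2 - x - 2*y

First, deg p = 2. No degree-1 curve has this shape.
Next, reading off the gridlines: it crosses the x-axis at the gridline x = 0; it meets the y-axis at y = 0 (among the integer gridlines).
Finally, the integer polynomial consistent with all of this is the stated p.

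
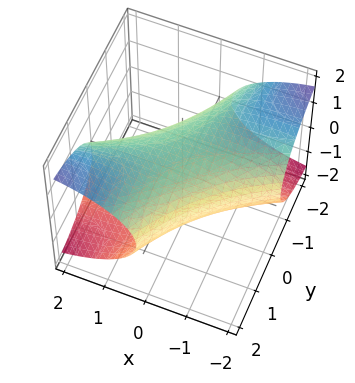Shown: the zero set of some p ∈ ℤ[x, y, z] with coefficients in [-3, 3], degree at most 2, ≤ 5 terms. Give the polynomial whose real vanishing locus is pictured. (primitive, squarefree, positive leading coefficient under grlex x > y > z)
x^2 - 3*x*y + y^2 + 3*z^2 - 3

First, degree: no degree-1 surface has this shape, so deg p = 2.
Next, from the visible intercepts: among the integer gridlines, it crosses the z-axis at z ∈ {-1, 1}.
Finally, fitting integer coefficients to these (and the overall shape) gives p.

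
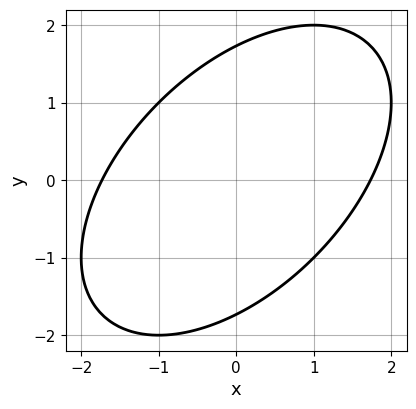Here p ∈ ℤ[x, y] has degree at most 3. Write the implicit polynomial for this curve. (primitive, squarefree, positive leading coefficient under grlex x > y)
x^2 - x*y + y^2 - 3

Degree: a generic line meets the curve in up to 2 points, so deg p = 2.
Matching integer coefficients to the picture gives p.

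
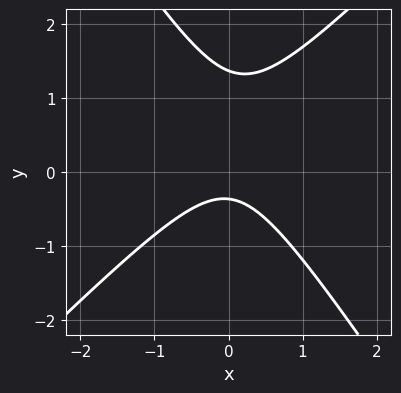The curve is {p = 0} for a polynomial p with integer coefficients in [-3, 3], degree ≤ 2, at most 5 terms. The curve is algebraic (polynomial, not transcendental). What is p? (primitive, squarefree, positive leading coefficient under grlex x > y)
(a) The degree is 2 — a generic line meets the curve in up to 2 points.
(b) Observable constraints: it misses every integer gridline on the x-axis.
(c) Assembling these constraints gives the stated polynomial.

3*x^2 - x*y - 2*y^2 + 2*y + 1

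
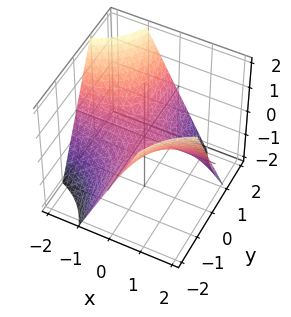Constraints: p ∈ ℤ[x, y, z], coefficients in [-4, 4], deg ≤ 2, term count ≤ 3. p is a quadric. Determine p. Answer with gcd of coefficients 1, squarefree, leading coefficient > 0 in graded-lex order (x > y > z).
x*y + z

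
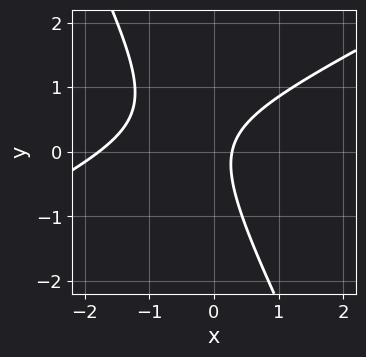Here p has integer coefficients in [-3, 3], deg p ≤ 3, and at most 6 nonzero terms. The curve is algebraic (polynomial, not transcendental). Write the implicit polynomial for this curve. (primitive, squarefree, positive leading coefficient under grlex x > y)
2*x^2 - 3*x*y - 2*y^2 + 3*x - 1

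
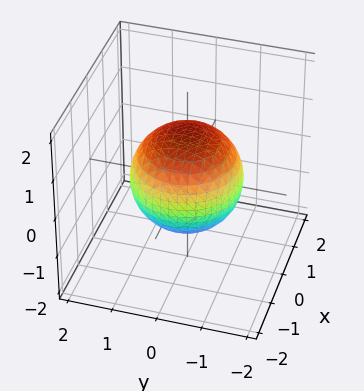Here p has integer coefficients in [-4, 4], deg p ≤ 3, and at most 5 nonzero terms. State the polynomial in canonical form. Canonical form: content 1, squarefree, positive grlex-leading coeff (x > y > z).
2*x^2 + 2*y^2 + 2*z^2 - 3

(a) The degree is 2 — bounded and convex; a quadric.
(b) Symmetries: the surface is invariant under rotation about z: p = q(x² + y², z); mirror symmetry z ↦ −z ⇒ only even powers of z.
(c) Observable constraints: a circular section at z = -1 has radius between 0 and 1.
(d) These observations pin down the coefficients.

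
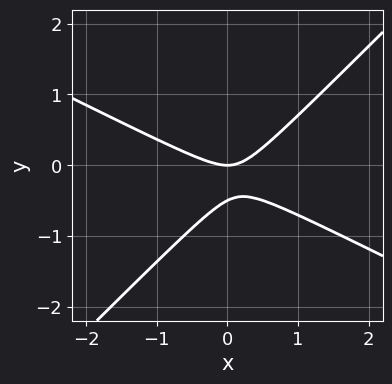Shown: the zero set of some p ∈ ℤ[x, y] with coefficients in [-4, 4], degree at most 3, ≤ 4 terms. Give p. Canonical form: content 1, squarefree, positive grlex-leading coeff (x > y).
x^2 + x*y - 2*y^2 - y

Degree: the shape is more complex than any degree-1 curve, so deg p = 2.
Reading off the gridlines: it meets the y-axis at y = 0 (among the integer gridlines); it crosses the x-axis at the gridline x = 0.
Together with the visible shape, these determine p as stated.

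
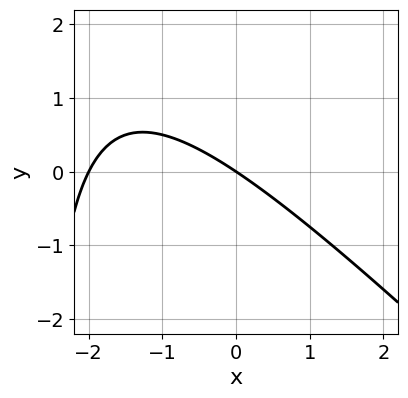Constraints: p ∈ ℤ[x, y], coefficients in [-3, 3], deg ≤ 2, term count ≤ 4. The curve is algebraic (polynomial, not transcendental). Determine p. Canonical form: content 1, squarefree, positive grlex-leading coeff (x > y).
x^2 + x*y + 2*x + 3*y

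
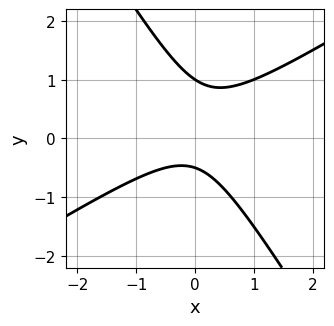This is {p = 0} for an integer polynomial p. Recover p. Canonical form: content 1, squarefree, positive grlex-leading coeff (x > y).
First, deg p = 2.
Then, reading off the gridlines: it misses every integer gridline on the x-axis; it meets the y-axis at y = 1 (among the integer gridlines).
Finally, matching integer coefficients to the picture gives p.

2*x^2 - 2*x*y - 2*y^2 + y + 1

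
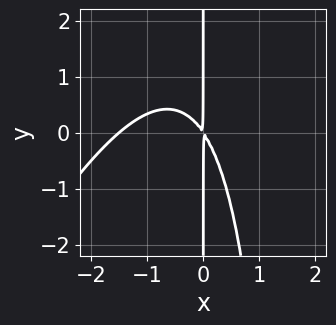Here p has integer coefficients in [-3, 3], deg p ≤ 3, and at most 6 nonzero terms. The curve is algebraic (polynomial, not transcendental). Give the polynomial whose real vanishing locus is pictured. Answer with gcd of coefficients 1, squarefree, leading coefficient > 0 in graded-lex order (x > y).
1. The degree is 3 — a generic line meets the curve in up to 3 points.
2. Observable constraints: every point of the y-axis in the box is on the curve.
3. Fitting integer coefficients to these (and the overall shape) gives p.

2*x^3 - x^2*y + 3*x^2 + 2*x*y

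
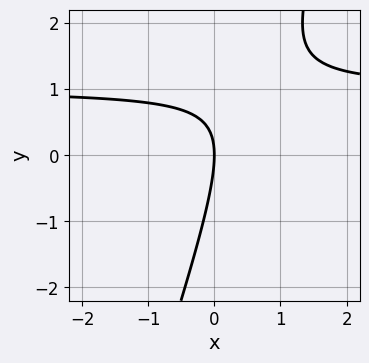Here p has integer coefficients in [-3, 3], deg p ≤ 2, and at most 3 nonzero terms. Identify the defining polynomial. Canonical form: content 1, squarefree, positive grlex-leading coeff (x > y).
3*x*y - y^2 - 3*x

First, the degree is 2 — a generic line meets the curve in up to 2 points.
Then, from the axis intercepts and sections: it crosses the y-axis at the gridline y = 0; it crosses the x-axis at the gridline x = 0.
Finally, solving for integer coefficients yields p as stated.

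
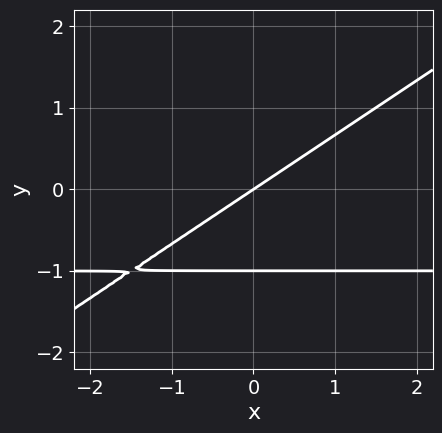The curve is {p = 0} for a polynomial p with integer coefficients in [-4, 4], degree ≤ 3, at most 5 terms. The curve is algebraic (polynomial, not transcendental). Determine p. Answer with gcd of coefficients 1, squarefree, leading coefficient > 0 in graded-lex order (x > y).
First, degree: no degree-1 curve has this shape, so deg p = 2.
Next, observable constraints: it crosses the x-axis at the gridline x = 0; among the integer gridlines, it crosses the y-axis at y ∈ {-1, 0}.
Finally, the integer polynomial consistent with all of this is the stated p.

2*x*y - 3*y^2 + 2*x - 3*y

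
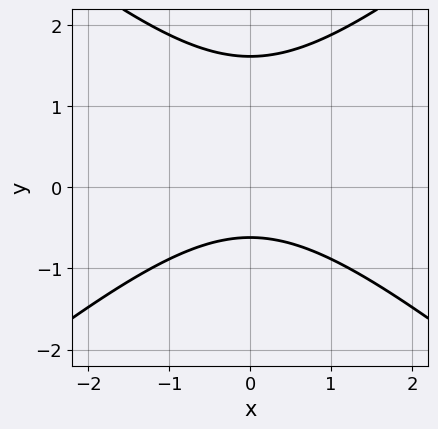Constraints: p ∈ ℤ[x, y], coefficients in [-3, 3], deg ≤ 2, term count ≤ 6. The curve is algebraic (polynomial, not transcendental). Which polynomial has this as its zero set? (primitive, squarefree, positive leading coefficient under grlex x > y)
2*x^2 - 3*y^2 + 3*y + 3

First, degree: no degree-1 curve has this shape, so deg p = 2.
Next, symmetries: the x ↦ −x reflection is a symmetry, so x appears only in even powers.
Then, observable constraints: it misses every integer gridline on the x-axis.
Finally, the integer polynomial consistent with all of this is the stated p.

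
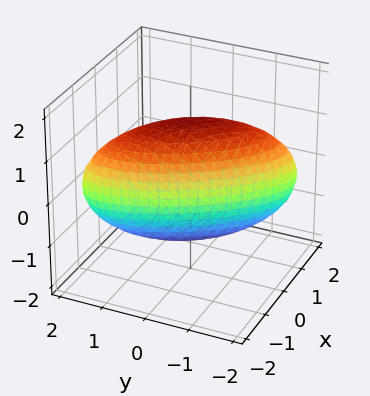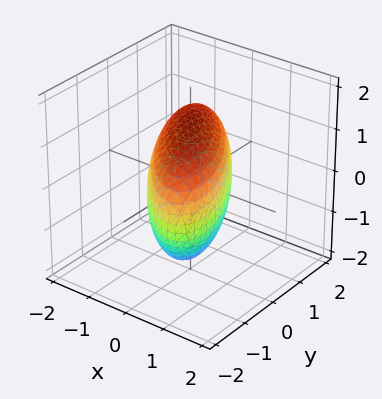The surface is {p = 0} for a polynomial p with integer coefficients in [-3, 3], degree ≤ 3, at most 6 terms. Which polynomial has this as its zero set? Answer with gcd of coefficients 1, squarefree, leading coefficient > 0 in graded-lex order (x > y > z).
2*x^2 + 2*x*y + y^2 + z^2 - 2

1. Degree: no degree-1 surface has this shape, so deg p = 2.
2. Observable constraints: the x-axis gridline crossings are at x ∈ {-1, 1}.
3. Putting this together gives p.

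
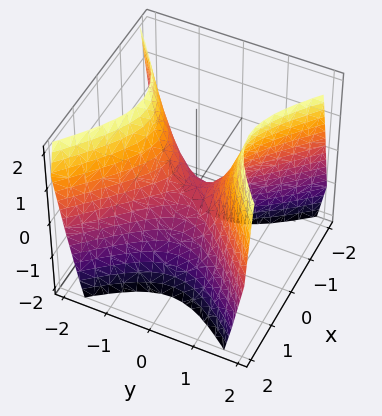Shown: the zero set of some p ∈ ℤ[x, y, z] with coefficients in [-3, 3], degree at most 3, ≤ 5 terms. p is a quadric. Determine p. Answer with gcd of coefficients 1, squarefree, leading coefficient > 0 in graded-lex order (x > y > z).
3*x^2 - 3*y^2 + 2*z

The degree is 2 — a saddle surface; a quadric.
Symmetries: mirror symmetry x ↦ −x ⇒ only even powers of x; mirror symmetry y ↦ −y ⇒ only even powers of y.
Against the integer gridlines: one x-axis crossing is at x = 0; one y-axis crossing is at y = 0; it meets the z-axis at z = 0 (among the integer gridlines).
The integer polynomial consistent with all of this is the stated p.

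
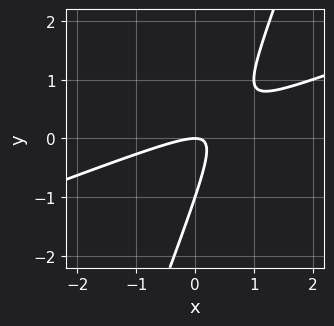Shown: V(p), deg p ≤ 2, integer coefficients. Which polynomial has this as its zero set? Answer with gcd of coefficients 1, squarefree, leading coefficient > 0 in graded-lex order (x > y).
First, the degree is 2 — the shape is more complex than any degree-1 curve.
Next, observable constraints: one x-axis crossing is at x = 0; the y-axis gridline crossings are at y ∈ {-1, 0}.
Finally, together with the visible shape, these determine p as stated.

x^2 - 3*x*y + y^2 + y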